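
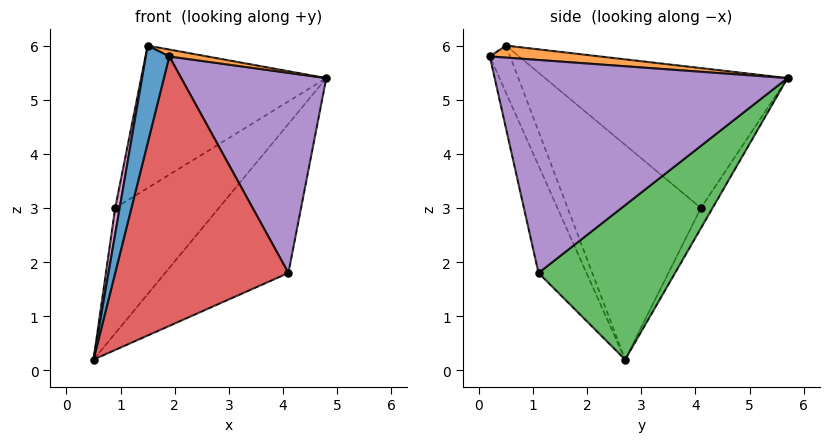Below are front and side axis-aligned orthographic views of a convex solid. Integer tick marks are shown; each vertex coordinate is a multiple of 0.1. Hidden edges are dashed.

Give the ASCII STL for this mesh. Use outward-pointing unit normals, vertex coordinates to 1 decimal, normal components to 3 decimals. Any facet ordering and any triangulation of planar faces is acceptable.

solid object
 facet normal -0.645 -0.745 -0.171
  outer loop
   vertex 1.5 0.5 6.0
   vertex 0.5 2.7 0.2
   vertex 1.9 0.2 5.8
  endloop
 endfacet
 facet normal 0.366 -0.126 0.922
  outer loop
   vertex 1.5 0.5 6.0
   vertex 1.9 0.2 5.8
   vertex 4.8 5.7 5.4
  endloop
 endfacet
 facet normal 0.525 0.474 -0.707
  outer loop
   vertex 4.1 1.1 1.8
   vertex 0.5 2.7 0.2
   vertex 4.8 5.7 5.4
  endloop
 endfacet
 facet normal -0.251 -0.906 -0.342
  outer loop
   vertex 4.1 1.1 1.8
   vertex 1.9 0.2 5.8
   vertex 0.5 2.7 0.2
  endloop
 endfacet
 facet normal 0.834 -0.413 0.366
  outer loop
   vertex 4.1 1.1 1.8
   vertex 4.8 5.7 5.4
   vertex 1.9 0.2 5.8
  endloop
 endfacet
 facet normal -0.101 0.896 -0.433
  outer loop
   vertex 0.9 4.1 3.0
   vertex 4.8 5.7 5.4
   vertex 0.5 2.7 0.2
  endloop
 endfacet
 facet normal -0.987 -0.033 0.158
  outer loop
   vertex 0.9 4.1 3.0
   vertex 0.5 2.7 0.2
   vertex 1.5 0.5 6.0
  endloop
 endfacet
 facet normal -0.595 0.454 0.664
  outer loop
   vertex 0.9 4.1 3.0
   vertex 1.5 0.5 6.0
   vertex 4.8 5.7 5.4
  endloop
 endfacet
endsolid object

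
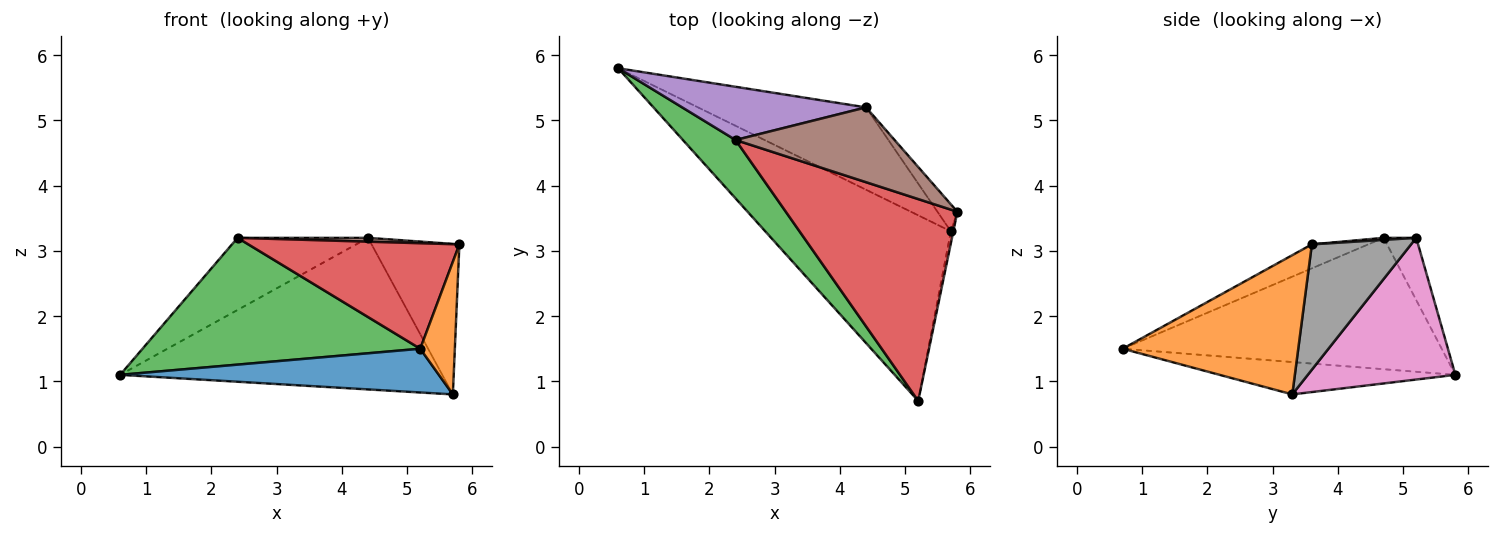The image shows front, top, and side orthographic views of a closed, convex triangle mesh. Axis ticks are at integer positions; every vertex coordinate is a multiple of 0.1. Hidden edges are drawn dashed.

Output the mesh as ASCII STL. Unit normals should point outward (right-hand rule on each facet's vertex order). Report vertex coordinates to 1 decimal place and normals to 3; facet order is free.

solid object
 facet normal -0.167 -0.226 -0.960
  outer loop
   vertex 5.7 3.3 0.8
   vertex 5.2 0.7 1.5
   vertex 0.6 5.8 1.1
  endloop
 endfacet
 facet normal 0.981 -0.193 -0.017
  outer loop
   vertex 5.7 3.3 0.8
   vertex 5.8 3.6 3.1
   vertex 5.2 0.7 1.5
  endloop
 endfacet
 facet normal -0.722 -0.628 0.290
  outer loop
   vertex 2.4 4.7 3.2
   vertex 0.6 5.8 1.1
   vertex 5.2 0.7 1.5
  endloop
 endfacet
 facet normal -0.123 -0.460 0.879
  outer loop
   vertex 2.4 4.7 3.2
   vertex 5.2 0.7 1.5
   vertex 5.8 3.6 3.1
  endloop
 endfacet
 facet normal -0.197 0.789 0.582
  outer loop
   vertex 4.4 5.2 3.2
   vertex 0.6 5.8 1.1
   vertex 2.4 4.7 3.2
  endloop
 endfacet
 facet normal 0.013 -0.051 0.999
  outer loop
   vertex 4.4 5.2 3.2
   vertex 2.4 4.7 3.2
   vertex 5.8 3.6 3.1
  endloop
 endfacet
 facet normal 0.373 0.815 -0.443
  outer loop
   vertex 4.4 5.2 3.2
   vertex 5.7 3.3 0.8
   vertex 0.6 5.8 1.1
  endloop
 endfacet
 facet normal 0.744 0.658 -0.118
  outer loop
   vertex 4.4 5.2 3.2
   vertex 5.8 3.6 3.1
   vertex 5.7 3.3 0.8
  endloop
 endfacet
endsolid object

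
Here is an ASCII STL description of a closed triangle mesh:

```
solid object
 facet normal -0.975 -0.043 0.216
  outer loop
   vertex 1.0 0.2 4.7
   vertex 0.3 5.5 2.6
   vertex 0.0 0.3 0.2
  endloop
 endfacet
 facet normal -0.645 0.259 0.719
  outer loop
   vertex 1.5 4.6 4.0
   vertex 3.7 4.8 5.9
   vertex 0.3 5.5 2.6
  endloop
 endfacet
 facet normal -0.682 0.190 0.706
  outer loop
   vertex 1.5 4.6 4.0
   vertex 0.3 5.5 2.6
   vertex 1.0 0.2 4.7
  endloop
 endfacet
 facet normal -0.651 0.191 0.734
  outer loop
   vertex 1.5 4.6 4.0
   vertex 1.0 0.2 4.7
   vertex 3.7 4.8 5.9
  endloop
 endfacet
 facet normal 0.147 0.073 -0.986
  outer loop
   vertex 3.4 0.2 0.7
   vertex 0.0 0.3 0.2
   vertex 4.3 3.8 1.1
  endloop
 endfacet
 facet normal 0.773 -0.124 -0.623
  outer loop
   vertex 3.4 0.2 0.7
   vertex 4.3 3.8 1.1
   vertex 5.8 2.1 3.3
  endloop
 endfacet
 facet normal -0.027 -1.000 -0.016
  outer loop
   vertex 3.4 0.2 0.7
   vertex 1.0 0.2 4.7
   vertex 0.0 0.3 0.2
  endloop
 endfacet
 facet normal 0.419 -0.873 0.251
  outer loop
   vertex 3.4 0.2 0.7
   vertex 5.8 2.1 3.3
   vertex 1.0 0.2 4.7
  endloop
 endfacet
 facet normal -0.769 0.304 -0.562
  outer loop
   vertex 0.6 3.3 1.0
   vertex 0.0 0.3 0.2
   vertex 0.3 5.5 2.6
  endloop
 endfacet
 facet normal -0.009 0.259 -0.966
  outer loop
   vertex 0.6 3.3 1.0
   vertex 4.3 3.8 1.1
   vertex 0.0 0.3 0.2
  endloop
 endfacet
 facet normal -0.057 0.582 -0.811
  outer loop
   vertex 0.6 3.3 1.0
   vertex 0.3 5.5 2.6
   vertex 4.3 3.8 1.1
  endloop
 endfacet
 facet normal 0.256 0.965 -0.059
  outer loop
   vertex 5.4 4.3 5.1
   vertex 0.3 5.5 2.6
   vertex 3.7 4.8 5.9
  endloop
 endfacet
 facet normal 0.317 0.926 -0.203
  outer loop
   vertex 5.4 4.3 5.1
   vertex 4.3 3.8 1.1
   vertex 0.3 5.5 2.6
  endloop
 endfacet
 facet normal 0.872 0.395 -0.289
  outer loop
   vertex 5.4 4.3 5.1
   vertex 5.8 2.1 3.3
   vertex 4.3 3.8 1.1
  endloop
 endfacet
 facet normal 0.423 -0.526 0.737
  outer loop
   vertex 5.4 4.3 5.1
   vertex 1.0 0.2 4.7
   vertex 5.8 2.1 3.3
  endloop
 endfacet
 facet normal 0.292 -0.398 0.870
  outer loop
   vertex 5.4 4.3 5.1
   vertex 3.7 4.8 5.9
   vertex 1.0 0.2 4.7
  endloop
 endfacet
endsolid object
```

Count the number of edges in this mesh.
24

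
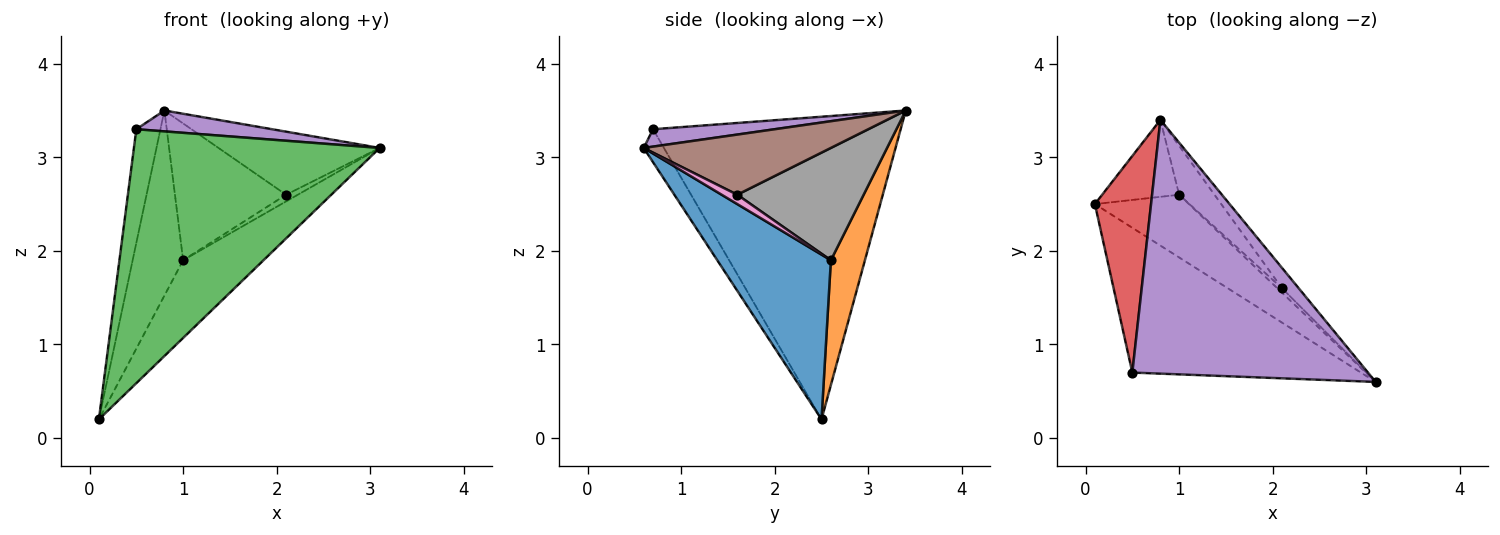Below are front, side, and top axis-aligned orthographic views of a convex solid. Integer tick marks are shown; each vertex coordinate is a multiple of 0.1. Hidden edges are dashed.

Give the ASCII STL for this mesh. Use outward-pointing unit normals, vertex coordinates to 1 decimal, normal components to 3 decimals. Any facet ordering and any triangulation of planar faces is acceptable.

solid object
 facet normal 0.740 0.523 -0.423
  outer loop
   vertex 1.0 2.6 1.9
   vertex 3.1 0.6 3.1
   vertex 0.1 2.5 0.2
  endloop
 endfacet
 facet normal 0.528 0.784 -0.326
  outer loop
   vertex 1.0 2.6 1.9
   vertex 0.1 2.5 0.2
   vertex 0.8 3.4 3.5
  endloop
 endfacet
 facet normal -0.071 -0.867 -0.494
  outer loop
   vertex 0.5 0.7 3.3
   vertex 0.1 2.5 0.2
   vertex 3.1 0.6 3.1
  endloop
 endfacet
 facet normal -0.979 0.095 0.182
  outer loop
   vertex 0.5 0.7 3.3
   vertex 0.8 3.4 3.5
   vertex 0.1 2.5 0.2
  endloop
 endfacet
 facet normal 0.073 -0.082 0.994
  outer loop
   vertex 0.5 0.7 3.3
   vertex 3.1 0.6 3.1
   vertex 0.8 3.4 3.5
  endloop
 endfacet
 facet normal 0.742 0.639 -0.206
  outer loop
   vertex 2.1 1.6 2.6
   vertex 0.8 3.4 3.5
   vertex 3.1 0.6 3.1
  endloop
 endfacet
 facet normal 0.743 0.557 -0.371
  outer loop
   vertex 2.1 1.6 2.6
   vertex 3.1 0.6 3.1
   vertex 1.0 2.6 1.9
  endloop
 endfacet
 facet normal 0.731 0.643 -0.230
  outer loop
   vertex 2.1 1.6 2.6
   vertex 1.0 2.6 1.9
   vertex 0.8 3.4 3.5
  endloop
 endfacet
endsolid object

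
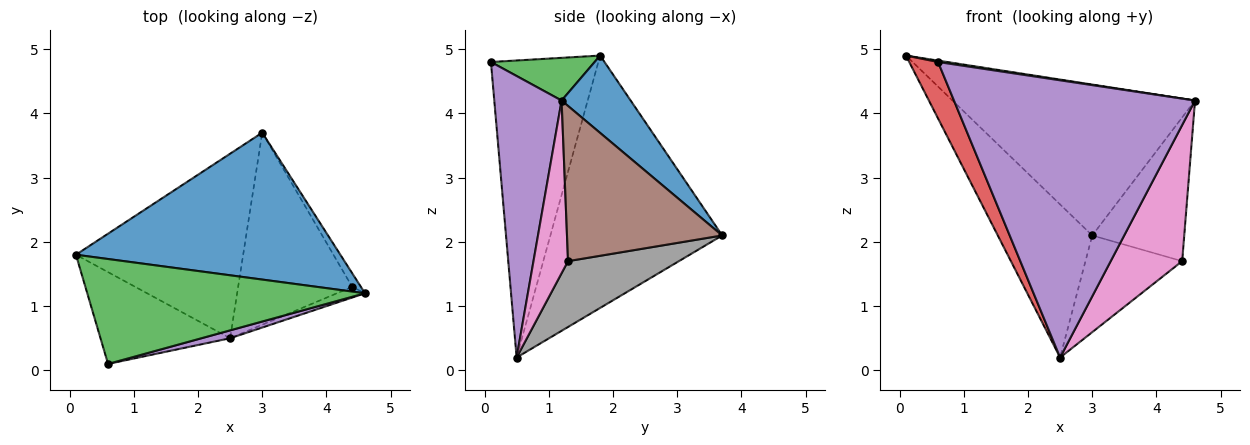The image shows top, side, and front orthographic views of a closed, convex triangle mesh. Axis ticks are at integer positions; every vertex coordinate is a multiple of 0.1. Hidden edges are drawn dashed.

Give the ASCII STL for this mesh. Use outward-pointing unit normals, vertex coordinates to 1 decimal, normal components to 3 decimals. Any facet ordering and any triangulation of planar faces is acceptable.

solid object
 facet normal 0.200 0.702 0.683
  outer loop
   vertex 3.0 3.7 2.1
   vertex 0.1 1.8 4.9
   vertex 4.6 1.2 4.2
  endloop
 endfacet
 facet normal -0.758 0.417 -0.502
  outer loop
   vertex 2.5 0.5 0.2
   vertex 0.1 1.8 4.9
   vertex 3.0 3.7 2.1
  endloop
 endfacet
 facet normal 0.152 -0.013 0.988
  outer loop
   vertex 0.6 0.1 4.8
   vertex 4.6 1.2 4.2
   vertex 0.1 1.8 4.9
  endloop
 endfacet
 facet normal -0.890 -0.239 -0.388
  outer loop
   vertex 0.6 0.1 4.8
   vertex 0.1 1.8 4.9
   vertex 2.5 0.5 0.2
  endloop
 endfacet
 facet normal 0.269 -0.963 0.027
  outer loop
   vertex 0.6 0.1 4.8
   vertex 2.5 0.5 0.2
   vertex 4.6 1.2 4.2
  endloop
 endfacet
 facet normal 0.859 0.509 -0.048
  outer loop
   vertex 4.4 1.3 1.7
   vertex 3.0 3.7 2.1
   vertex 4.6 1.2 4.2
  endloop
 endfacet
 facet normal 0.434 -0.898 -0.071
  outer loop
   vertex 4.4 1.3 1.7
   vertex 4.6 1.2 4.2
   vertex 2.5 0.5 0.2
  endloop
 endfacet
 facet normal 0.458 0.400 -0.794
  outer loop
   vertex 4.4 1.3 1.7
   vertex 2.5 0.5 0.2
   vertex 3.0 3.7 2.1
  endloop
 endfacet
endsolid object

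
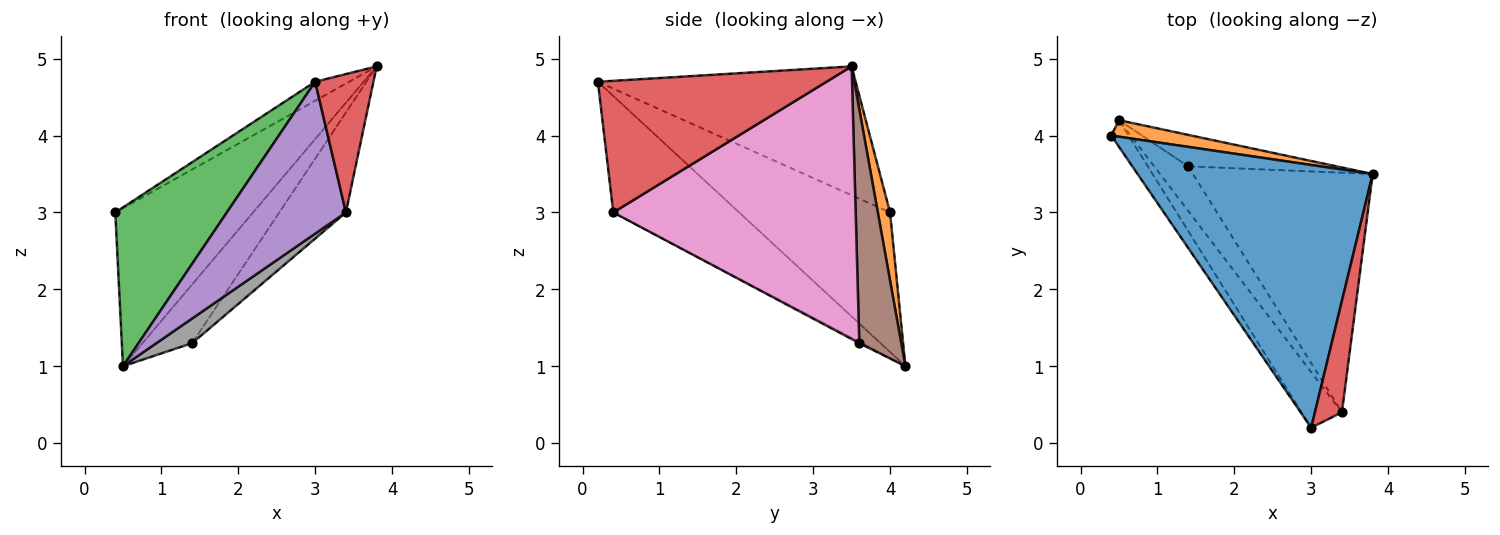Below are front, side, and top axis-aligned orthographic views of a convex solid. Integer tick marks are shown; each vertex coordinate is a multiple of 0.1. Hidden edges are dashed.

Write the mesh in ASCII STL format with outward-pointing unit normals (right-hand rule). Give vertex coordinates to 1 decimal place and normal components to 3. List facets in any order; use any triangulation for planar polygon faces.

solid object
 facet normal -0.480 0.063 0.875
  outer loop
   vertex 3.0 0.2 4.7
   vertex 3.8 3.5 4.9
   vertex 0.4 4.0 3.0
  endloop
 endfacet
 facet normal 0.088 0.991 0.103
  outer loop
   vertex 0.5 4.2 1.0
   vertex 0.4 4.0 3.0
   vertex 3.8 3.5 4.9
  endloop
 endfacet
 facet normal -0.800 -0.592 -0.099
  outer loop
   vertex 0.5 4.2 1.0
   vertex 3.0 0.2 4.7
   vertex 0.4 4.0 3.0
  endloop
 endfacet
 facet normal 0.950 -0.242 0.195
  outer loop
   vertex 3.4 0.4 3.0
   vertex 3.8 3.5 4.9
   vertex 3.0 0.2 4.7
  endloop
 endfacet
 facet normal -0.705 -0.666 -0.244
  outer loop
   vertex 3.4 0.4 3.0
   vertex 3.0 0.2 4.7
   vertex 0.5 4.2 1.0
  endloop
 endfacet
 facet normal 0.597 0.707 -0.379
  outer loop
   vertex 1.4 3.6 1.3
   vertex 0.5 4.2 1.0
   vertex 3.8 3.5 4.9
  endloop
 endfacet
 facet normal 0.814 0.224 -0.536
  outer loop
   vertex 1.4 3.6 1.3
   vertex 3.8 3.5 4.9
   vertex 3.4 0.4 3.0
  endloop
 endfacet
 facet normal -0.031 -0.484 -0.874
  outer loop
   vertex 1.4 3.6 1.3
   vertex 3.4 0.4 3.0
   vertex 0.5 4.2 1.0
  endloop
 endfacet
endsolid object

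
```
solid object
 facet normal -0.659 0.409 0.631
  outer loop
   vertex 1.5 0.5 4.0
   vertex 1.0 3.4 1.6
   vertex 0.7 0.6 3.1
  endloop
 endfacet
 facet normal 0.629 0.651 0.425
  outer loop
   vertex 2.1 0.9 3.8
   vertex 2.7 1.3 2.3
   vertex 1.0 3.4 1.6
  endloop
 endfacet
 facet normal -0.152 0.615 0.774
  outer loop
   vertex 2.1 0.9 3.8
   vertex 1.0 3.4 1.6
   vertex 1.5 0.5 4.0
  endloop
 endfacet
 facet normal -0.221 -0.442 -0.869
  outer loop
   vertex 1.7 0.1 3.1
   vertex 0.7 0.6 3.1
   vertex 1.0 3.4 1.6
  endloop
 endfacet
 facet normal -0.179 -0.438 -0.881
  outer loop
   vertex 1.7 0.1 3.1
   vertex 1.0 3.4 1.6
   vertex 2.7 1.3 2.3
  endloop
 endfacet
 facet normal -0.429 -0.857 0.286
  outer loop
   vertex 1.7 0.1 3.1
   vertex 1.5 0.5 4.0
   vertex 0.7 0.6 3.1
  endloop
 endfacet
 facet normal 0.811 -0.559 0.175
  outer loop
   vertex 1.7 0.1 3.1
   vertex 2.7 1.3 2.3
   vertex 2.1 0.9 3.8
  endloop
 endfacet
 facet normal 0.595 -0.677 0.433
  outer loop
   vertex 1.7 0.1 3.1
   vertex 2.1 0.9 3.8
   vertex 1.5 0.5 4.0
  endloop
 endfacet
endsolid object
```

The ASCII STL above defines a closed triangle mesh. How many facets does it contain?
8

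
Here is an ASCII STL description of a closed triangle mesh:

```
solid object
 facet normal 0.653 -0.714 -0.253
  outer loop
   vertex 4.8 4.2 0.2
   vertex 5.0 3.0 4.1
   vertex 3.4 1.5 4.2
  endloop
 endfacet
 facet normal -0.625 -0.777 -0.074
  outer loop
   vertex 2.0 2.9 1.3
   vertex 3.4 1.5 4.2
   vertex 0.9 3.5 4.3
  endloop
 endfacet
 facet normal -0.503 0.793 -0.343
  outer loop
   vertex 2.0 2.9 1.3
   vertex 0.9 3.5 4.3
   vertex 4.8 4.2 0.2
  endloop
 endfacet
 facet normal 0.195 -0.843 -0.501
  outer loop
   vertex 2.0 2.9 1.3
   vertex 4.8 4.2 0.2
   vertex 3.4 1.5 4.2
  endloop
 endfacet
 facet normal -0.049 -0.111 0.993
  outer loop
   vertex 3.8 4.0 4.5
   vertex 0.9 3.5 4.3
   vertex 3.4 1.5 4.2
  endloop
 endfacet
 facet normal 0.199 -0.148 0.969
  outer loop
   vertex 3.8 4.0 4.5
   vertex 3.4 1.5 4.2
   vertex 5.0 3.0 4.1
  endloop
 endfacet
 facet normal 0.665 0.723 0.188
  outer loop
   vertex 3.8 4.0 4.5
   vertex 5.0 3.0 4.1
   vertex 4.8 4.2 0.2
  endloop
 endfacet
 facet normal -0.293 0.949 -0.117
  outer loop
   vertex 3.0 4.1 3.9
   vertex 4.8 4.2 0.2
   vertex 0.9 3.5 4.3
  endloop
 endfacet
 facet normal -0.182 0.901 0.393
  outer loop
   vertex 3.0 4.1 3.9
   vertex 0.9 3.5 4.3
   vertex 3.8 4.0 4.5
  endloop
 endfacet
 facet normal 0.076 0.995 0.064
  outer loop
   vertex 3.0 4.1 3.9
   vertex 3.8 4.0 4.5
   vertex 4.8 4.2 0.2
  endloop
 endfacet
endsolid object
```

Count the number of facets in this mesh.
10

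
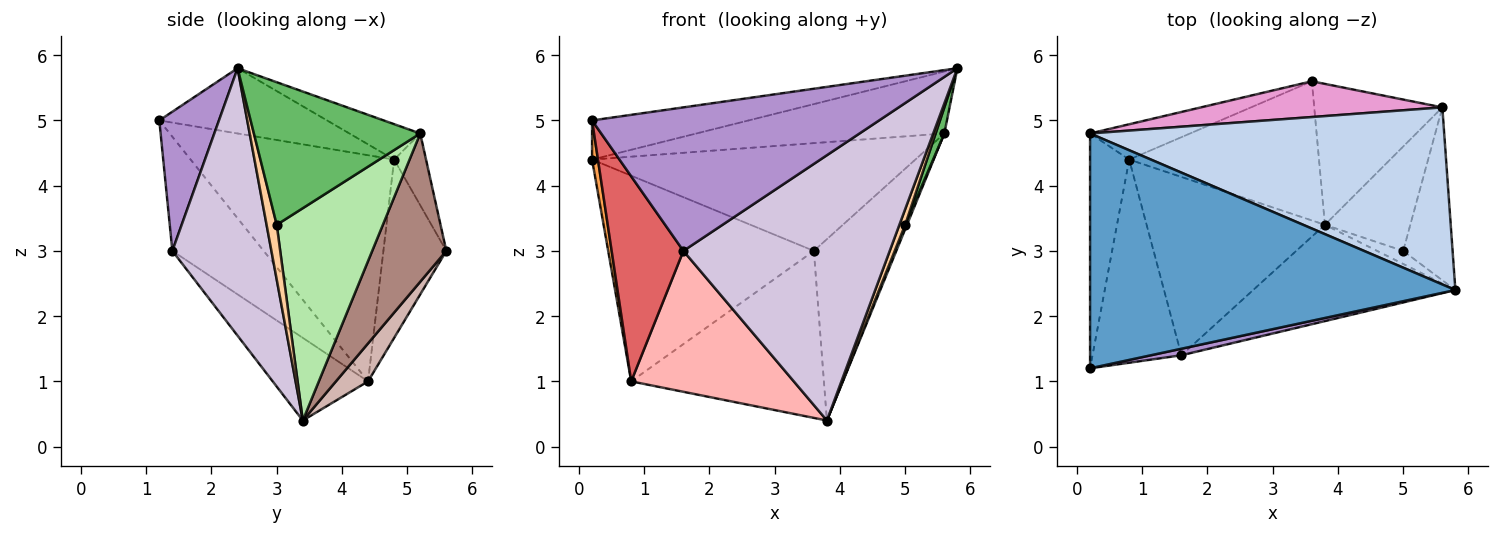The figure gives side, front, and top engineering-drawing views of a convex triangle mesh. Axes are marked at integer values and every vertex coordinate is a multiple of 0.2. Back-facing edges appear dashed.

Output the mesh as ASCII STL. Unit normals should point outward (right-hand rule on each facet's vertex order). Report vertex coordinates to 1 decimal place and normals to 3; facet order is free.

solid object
 facet normal -0.173 0.162 0.971
  outer loop
   vertex 0.2 1.2 5.0
   vertex 5.8 2.4 5.8
   vertex 0.2 4.8 4.4
  endloop
 endfacet
 facet normal -0.094 0.329 0.940
  outer loop
   vertex 5.6 5.2 4.8
   vertex 0.2 4.8 4.4
   vertex 5.8 2.4 5.8
  endloop
 endfacet
 facet normal -0.985 -0.028 -0.170
  outer loop
   vertex 0.8 4.4 1.0
   vertex 0.2 1.2 5.0
   vertex 0.2 4.8 4.4
  endloop
 endfacet
 facet normal 0.802 -0.458 -0.382
  outer loop
   vertex 5.0 3.0 3.4
   vertex 5.8 2.4 5.8
   vertex 3.8 3.4 0.4
  endloop
 endfacet
 facet normal 0.944 -0.049 -0.327
  outer loop
   vertex 5.0 3.0 3.4
   vertex 5.6 5.2 4.8
   vertex 5.8 2.4 5.8
  endloop
 endfacet
 facet normal 0.928 -0.016 -0.373
  outer loop
   vertex 5.0 3.0 3.4
   vertex 3.8 3.4 0.4
   vertex 5.6 5.2 4.8
  endloop
 endfacet
 facet normal -0.671 -0.527 -0.522
  outer loop
   vertex 1.6 1.4 3.0
   vertex 0.2 1.2 5.0
   vertex 0.8 4.4 1.0
  endloop
 endfacet
 facet normal -0.342 -0.583 -0.737
  outer loop
   vertex 1.6 1.4 3.0
   vertex 0.8 4.4 1.0
   vertex 3.8 3.4 0.4
  endloop
 endfacet
 facet normal 0.203 -0.978 0.044
  outer loop
   vertex 1.6 1.4 3.0
   vertex 5.8 2.4 5.8
   vertex 0.2 1.2 5.0
  endloop
 endfacet
 facet normal 0.411 -0.857 -0.311
  outer loop
   vertex 1.6 1.4 3.0
   vertex 3.8 3.4 0.4
   vertex 5.8 2.4 5.8
  endloop
 endfacet
 facet normal 0.579 0.644 -0.500
  outer loop
   vertex 3.6 5.6 3.0
   vertex 5.6 5.2 4.8
   vertex 3.8 3.4 0.4
  endloop
 endfacet
 facet normal 0.127 0.762 -0.635
  outer loop
   vertex 3.6 5.6 3.0
   vertex 3.8 3.4 0.4
   vertex 0.8 4.4 1.0
  endloop
 endfacet
 facet normal -0.093 0.945 0.314
  outer loop
   vertex 3.6 5.6 3.0
   vertex 0.2 4.8 4.4
   vertex 5.6 5.2 4.8
  endloop
 endfacet
 facet normal -0.289 0.944 -0.162
  outer loop
   vertex 3.6 5.6 3.0
   vertex 0.8 4.4 1.0
   vertex 0.2 4.8 4.4
  endloop
 endfacet
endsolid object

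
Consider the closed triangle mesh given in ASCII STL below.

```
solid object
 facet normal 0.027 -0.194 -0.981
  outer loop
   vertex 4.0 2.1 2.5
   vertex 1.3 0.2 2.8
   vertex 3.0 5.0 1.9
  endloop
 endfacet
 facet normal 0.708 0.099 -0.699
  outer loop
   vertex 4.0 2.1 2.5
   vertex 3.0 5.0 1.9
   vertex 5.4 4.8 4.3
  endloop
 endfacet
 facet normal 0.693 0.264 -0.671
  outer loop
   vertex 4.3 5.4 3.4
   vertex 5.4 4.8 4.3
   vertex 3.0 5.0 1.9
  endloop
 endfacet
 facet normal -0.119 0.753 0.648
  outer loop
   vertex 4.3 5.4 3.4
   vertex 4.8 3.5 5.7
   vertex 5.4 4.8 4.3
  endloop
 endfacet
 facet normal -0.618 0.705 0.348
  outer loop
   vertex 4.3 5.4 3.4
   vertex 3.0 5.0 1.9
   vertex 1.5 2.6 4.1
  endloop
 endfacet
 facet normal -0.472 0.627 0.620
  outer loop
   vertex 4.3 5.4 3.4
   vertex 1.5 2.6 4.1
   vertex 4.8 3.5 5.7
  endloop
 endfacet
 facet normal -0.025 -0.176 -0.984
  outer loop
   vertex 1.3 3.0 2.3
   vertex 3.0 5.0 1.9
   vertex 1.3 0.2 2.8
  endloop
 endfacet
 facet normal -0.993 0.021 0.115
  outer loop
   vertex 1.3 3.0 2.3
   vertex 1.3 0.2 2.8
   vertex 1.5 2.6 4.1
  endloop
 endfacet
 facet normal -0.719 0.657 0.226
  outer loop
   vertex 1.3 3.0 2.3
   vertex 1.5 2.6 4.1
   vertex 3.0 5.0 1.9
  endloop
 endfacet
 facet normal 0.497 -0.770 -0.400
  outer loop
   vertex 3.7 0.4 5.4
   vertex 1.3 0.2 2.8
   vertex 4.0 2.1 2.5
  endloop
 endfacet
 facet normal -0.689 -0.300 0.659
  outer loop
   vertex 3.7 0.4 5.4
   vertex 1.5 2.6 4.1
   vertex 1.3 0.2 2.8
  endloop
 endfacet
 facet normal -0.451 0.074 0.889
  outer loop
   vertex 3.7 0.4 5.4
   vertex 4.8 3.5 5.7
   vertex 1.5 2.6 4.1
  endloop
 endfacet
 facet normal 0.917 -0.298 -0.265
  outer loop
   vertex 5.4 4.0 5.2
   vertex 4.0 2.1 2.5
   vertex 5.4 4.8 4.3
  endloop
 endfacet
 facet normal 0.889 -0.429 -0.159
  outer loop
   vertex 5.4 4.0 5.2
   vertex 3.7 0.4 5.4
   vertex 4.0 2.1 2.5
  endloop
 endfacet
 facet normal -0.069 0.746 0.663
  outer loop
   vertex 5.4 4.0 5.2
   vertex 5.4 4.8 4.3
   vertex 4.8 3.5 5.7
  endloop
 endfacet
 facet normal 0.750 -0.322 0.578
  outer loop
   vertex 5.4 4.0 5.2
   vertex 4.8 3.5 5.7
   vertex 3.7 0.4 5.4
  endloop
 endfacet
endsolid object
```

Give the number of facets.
16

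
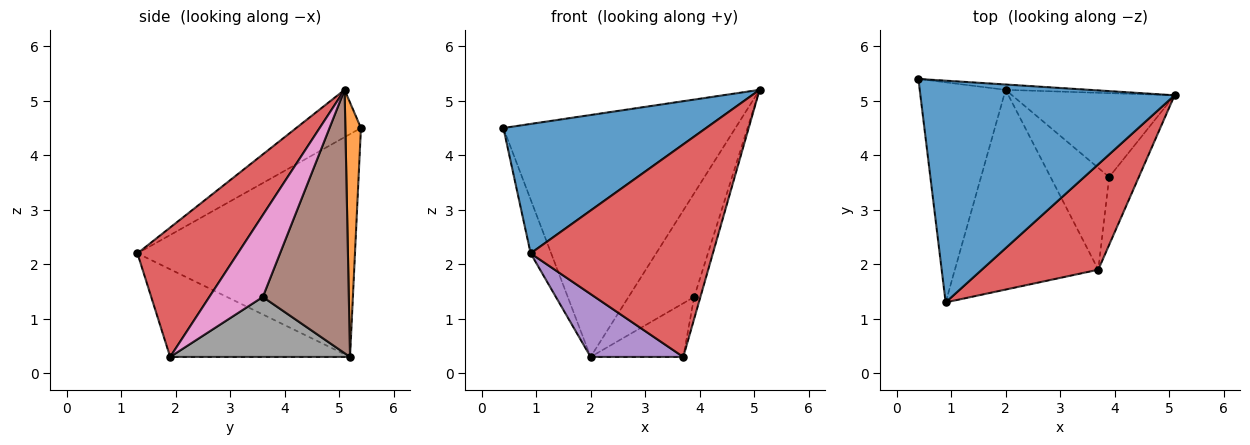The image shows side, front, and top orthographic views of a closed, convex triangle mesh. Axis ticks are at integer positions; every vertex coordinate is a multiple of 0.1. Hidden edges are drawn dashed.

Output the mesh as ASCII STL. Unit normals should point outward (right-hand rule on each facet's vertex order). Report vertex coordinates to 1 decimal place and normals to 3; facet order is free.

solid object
 facet normal -0.159 -0.498 0.853
  outer loop
   vertex 0.9 1.3 2.2
   vertex 5.1 5.1 5.2
   vertex 0.4 5.4 4.5
  endloop
 endfacet
 facet normal 0.067 0.998 -0.022
  outer loop
   vertex 2.0 5.2 0.3
   vertex 0.4 5.4 4.5
   vertex 5.1 5.1 5.2
  endloop
 endfacet
 facet normal -0.929 0.088 -0.358
  outer loop
   vertex 2.0 5.2 0.3
   vertex 0.9 1.3 2.2
   vertex 0.4 5.4 4.5
  endloop
 endfacet
 facet normal 0.442 -0.803 0.398
  outer loop
   vertex 3.7 1.9 0.3
   vertex 5.1 5.1 5.2
   vertex 0.9 1.3 2.2
  endloop
 endfacet
 facet normal -0.504 -0.259 -0.824
  outer loop
   vertex 3.7 1.9 0.3
   vertex 0.9 1.3 2.2
   vertex 2.0 5.2 0.3
  endloop
 endfacet
 facet normal 0.714 0.545 -0.440
  outer loop
   vertex 3.9 3.6 1.4
   vertex 2.0 5.2 0.3
   vertex 5.1 5.1 5.2
  endloop
 endfacet
 facet normal 0.935 0.109 -0.338
  outer loop
   vertex 3.9 3.6 1.4
   vertex 5.1 5.1 5.2
   vertex 3.7 1.9 0.3
  endloop
 endfacet
 facet normal 0.671 0.346 -0.656
  outer loop
   vertex 3.9 3.6 1.4
   vertex 3.7 1.9 0.3
   vertex 2.0 5.2 0.3
  endloop
 endfacet
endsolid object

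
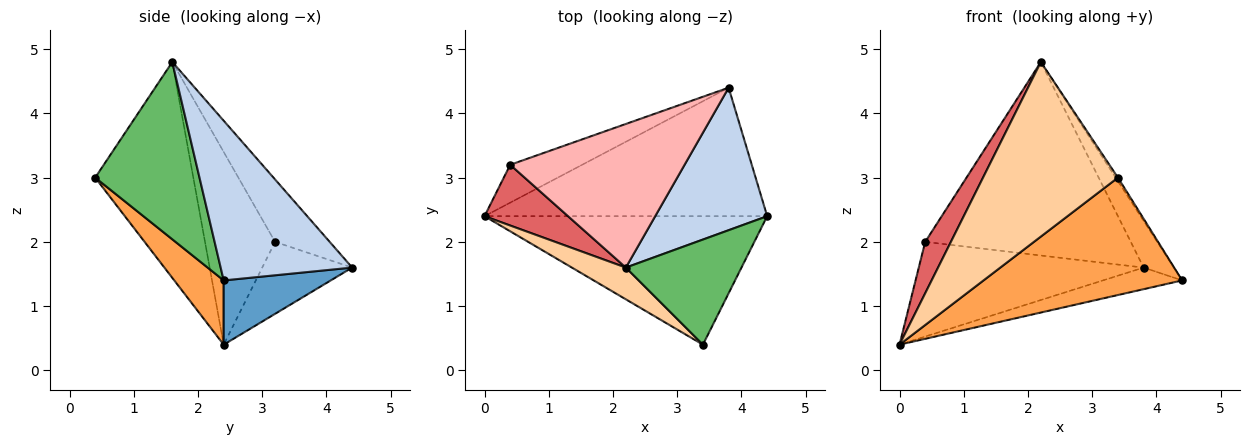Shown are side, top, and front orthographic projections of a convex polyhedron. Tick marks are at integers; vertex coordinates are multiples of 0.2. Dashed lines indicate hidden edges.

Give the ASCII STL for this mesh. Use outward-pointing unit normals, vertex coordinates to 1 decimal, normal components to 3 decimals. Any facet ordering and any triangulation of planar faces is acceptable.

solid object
 facet normal 0.219 0.162 -0.962
  outer loop
   vertex 3.8 4.4 1.6
   vertex 4.4 2.4 1.4
   vertex 0.0 2.4 0.4
  endloop
 endfacet
 facet normal 0.805 0.185 0.564
  outer loop
   vertex 2.2 1.6 4.8
   vertex 4.4 2.4 1.4
   vertex 3.8 4.4 1.6
  endloop
 endfacet
 facet normal 0.165 -0.665 -0.728
  outer loop
   vertex 3.4 0.4 3.0
   vertex 0.0 2.4 0.4
   vertex 4.4 2.4 1.4
  endloop
 endfacet
 facet normal -0.582 -0.800 0.145
  outer loop
   vertex 3.4 0.4 3.0
   vertex 2.2 1.6 4.8
   vertex 0.0 2.4 0.4
  endloop
 endfacet
 facet normal 0.837 0.018 0.546
  outer loop
   vertex 3.4 0.4 3.0
   vertex 4.4 2.4 1.4
   vertex 2.2 1.6 4.8
  endloop
 endfacet
 facet normal -0.348 0.870 -0.348
  outer loop
   vertex 0.4 3.2 2.0
   vertex 3.8 4.4 1.6
   vertex 0.0 2.4 0.4
  endloop
 endfacet
 facet normal -0.870 -0.319 0.377
  outer loop
   vertex 0.4 3.2 2.0
   vertex 0.0 2.4 0.4
   vertex 2.2 1.6 4.8
  endloop
 endfacet
 facet normal -0.209 0.785 0.583
  outer loop
   vertex 0.4 3.2 2.0
   vertex 2.2 1.6 4.8
   vertex 3.8 4.4 1.6
  endloop
 endfacet
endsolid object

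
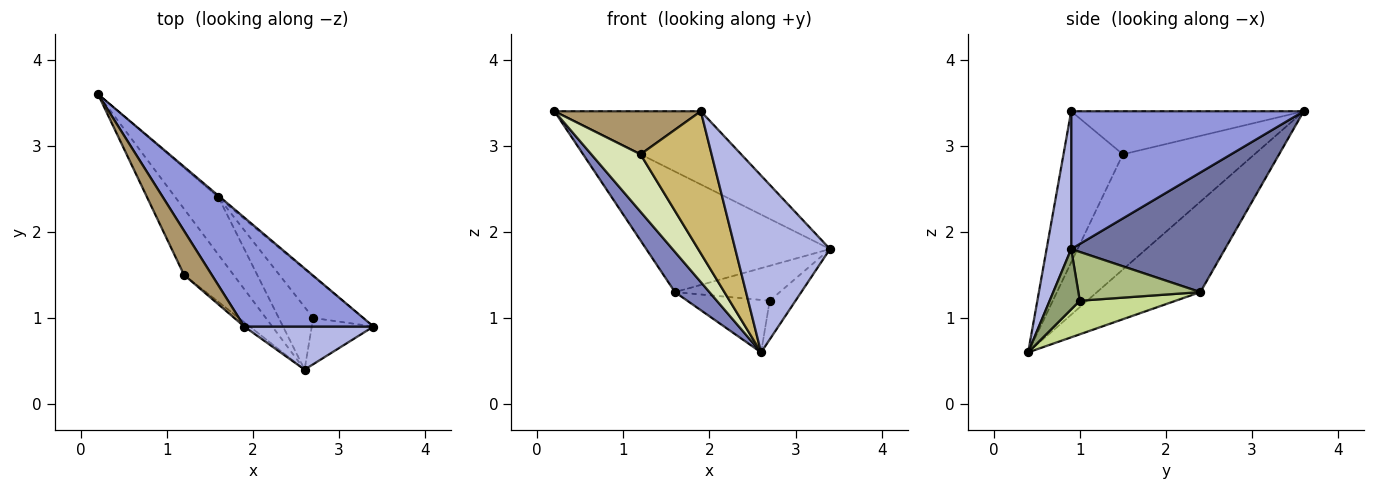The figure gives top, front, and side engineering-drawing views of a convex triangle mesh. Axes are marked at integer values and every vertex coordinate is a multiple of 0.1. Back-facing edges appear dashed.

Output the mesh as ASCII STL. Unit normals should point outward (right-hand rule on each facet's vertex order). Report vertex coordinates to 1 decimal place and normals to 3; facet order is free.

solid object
 facet normal 0.642 0.767 -0.010
  outer loop
   vertex 1.6 2.4 1.3
   vertex 0.2 3.6 3.4
   vertex 3.4 0.9 1.8
  endloop
 endfacet
 facet normal -0.865 -0.288 -0.412
  outer loop
   vertex 1.6 2.4 1.3
   vertex 2.6 0.4 0.6
   vertex 0.2 3.6 3.4
  endloop
 endfacet
 facet normal 0.663 0.417 0.622
  outer loop
   vertex 1.9 0.9 3.4
   vertex 3.4 0.9 1.8
   vertex 0.2 3.6 3.4
  endloop
 endfacet
 facet normal 0.245 -0.942 0.229
  outer loop
   vertex 1.9 0.9 3.4
   vertex 2.6 0.4 0.6
   vertex 3.4 0.9 1.8
  endloop
 endfacet
 facet normal 0.599 0.514 -0.614
  outer loop
   vertex 2.7 1.0 1.2
   vertex 3.4 0.9 1.8
   vertex 2.6 0.4 0.6
  endloop
 endfacet
 facet normal 0.599 0.515 -0.613
  outer loop
   vertex 2.7 1.0 1.2
   vertex 1.6 2.4 1.3
   vertex 3.4 0.9 1.8
  endloop
 endfacet
 facet normal 0.599 0.514 -0.614
  outer loop
   vertex 2.7 1.0 1.2
   vertex 2.6 0.4 0.6
   vertex 1.6 2.4 1.3
  endloop
 endfacet
 facet normal -0.869 -0.325 -0.374
  outer loop
   vertex 1.2 1.5 2.9
   vertex 0.2 3.6 3.4
   vertex 2.6 0.4 0.6
  endloop
 endfacet
 facet normal -0.743 -0.468 0.479
  outer loop
   vertex 1.2 1.5 2.9
   vertex 1.9 0.9 3.4
   vertex 0.2 3.6 3.4
  endloop
 endfacet
 facet normal -0.641 -0.767 -0.023
  outer loop
   vertex 1.2 1.5 2.9
   vertex 2.6 0.4 0.6
   vertex 1.9 0.9 3.4
  endloop
 endfacet
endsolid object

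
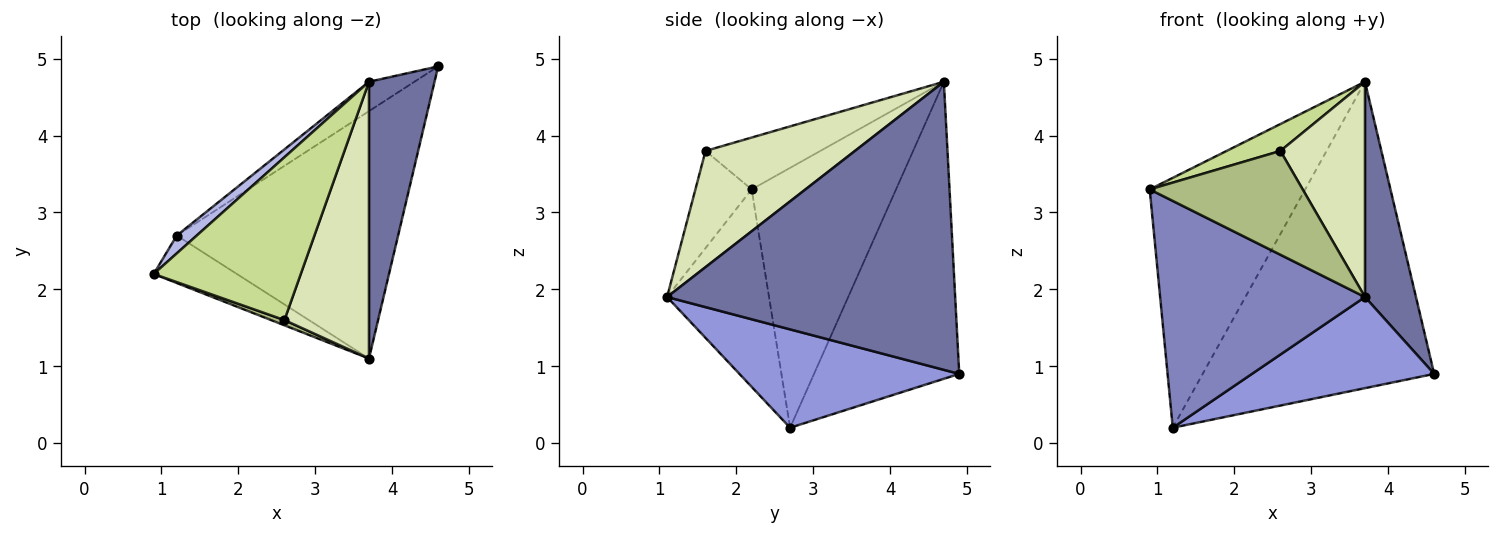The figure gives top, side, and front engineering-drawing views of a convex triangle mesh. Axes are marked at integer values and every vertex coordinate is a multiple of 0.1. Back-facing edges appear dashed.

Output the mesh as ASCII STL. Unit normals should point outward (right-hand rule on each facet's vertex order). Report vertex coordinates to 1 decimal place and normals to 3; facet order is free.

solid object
 facet normal 0.961 -0.170 0.219
  outer loop
   vertex 3.7 4.7 4.7
   vertex 3.7 1.1 1.9
   vertex 4.6 4.9 0.9
  endloop
 endfacet
 facet normal -0.438 -0.880 -0.184
  outer loop
   vertex 1.2 2.7 0.2
   vertex 3.7 1.1 1.9
   vertex 0.9 2.2 3.3
  endloop
 endfacet
 facet normal 0.385 -0.319 -0.866
  outer loop
   vertex 1.2 2.7 0.2
   vertex 4.6 4.9 0.9
   vertex 3.7 1.1 1.9
  endloop
 endfacet
 facet normal -0.680 0.732 0.052
  outer loop
   vertex 1.2 2.7 0.2
   vertex 0.9 2.2 3.3
   vertex 3.7 4.7 4.7
  endloop
 endfacet
 facet normal -0.530 0.844 -0.081
  outer loop
   vertex 1.2 2.7 0.2
   vertex 3.7 4.7 4.7
   vertex 4.6 4.9 0.9
  endloop
 endfacet
 facet normal -0.345 -0.938 0.047
  outer loop
   vertex 2.6 1.6 3.8
   vertex 0.9 2.2 3.3
   vertex 3.7 1.1 1.9
  endloop
 endfacet
 facet normal -0.328 -0.154 0.932
  outer loop
   vertex 2.6 1.6 3.8
   vertex 3.7 4.7 4.7
   vertex 0.9 2.2 3.3
  endloop
 endfacet
 facet normal 0.735 -0.416 0.535
  outer loop
   vertex 2.6 1.6 3.8
   vertex 3.7 1.1 1.9
   vertex 3.7 4.7 4.7
  endloop
 endfacet
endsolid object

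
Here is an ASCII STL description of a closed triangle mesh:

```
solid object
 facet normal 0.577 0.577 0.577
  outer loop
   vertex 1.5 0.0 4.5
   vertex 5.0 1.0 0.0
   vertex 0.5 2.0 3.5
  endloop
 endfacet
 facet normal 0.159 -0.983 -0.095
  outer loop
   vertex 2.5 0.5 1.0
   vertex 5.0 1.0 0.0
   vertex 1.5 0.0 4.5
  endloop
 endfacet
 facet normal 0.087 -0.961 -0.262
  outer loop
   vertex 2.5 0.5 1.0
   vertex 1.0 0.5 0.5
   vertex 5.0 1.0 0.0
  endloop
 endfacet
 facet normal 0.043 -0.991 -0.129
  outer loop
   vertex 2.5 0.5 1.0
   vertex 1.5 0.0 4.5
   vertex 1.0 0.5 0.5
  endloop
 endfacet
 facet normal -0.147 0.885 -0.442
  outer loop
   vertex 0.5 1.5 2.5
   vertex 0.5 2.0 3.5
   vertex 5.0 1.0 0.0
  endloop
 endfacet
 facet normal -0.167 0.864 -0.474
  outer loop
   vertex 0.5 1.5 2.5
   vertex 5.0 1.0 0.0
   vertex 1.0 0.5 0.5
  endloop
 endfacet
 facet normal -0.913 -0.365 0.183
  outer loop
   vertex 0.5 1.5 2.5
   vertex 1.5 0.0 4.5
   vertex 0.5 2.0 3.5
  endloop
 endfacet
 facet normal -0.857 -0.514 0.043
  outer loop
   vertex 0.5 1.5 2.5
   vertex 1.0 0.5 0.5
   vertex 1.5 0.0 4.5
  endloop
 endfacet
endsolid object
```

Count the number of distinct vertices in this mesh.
6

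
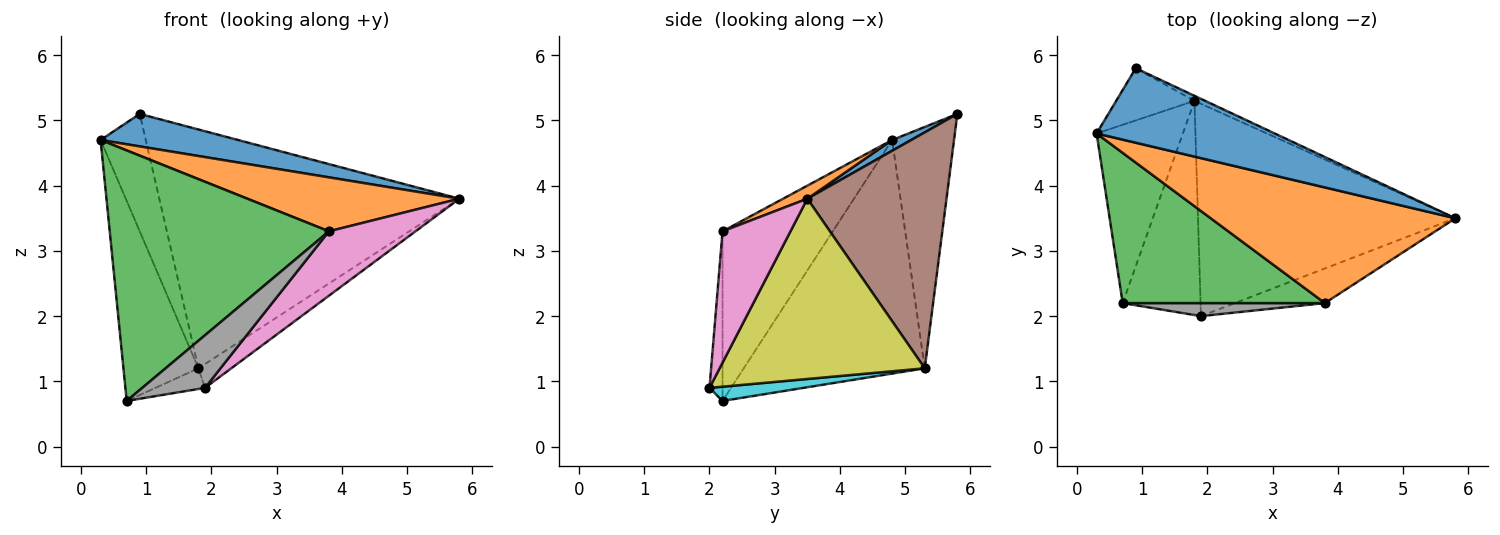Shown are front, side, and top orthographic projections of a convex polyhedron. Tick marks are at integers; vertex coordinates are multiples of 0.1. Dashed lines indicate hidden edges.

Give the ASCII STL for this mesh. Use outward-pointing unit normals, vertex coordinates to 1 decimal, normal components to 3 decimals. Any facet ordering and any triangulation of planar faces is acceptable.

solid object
 facet normal 0.055 -0.399 0.915
  outer loop
   vertex 0.9 5.8 5.1
   vertex 0.3 4.8 4.7
   vertex 5.8 3.5 3.8
  endloop
 endfacet
 facet normal 0.048 -0.422 0.905
  outer loop
   vertex 3.8 2.2 3.3
   vertex 5.8 3.5 3.8
   vertex 0.3 4.8 4.7
  endloop
 endfacet
 facet normal -0.396 -0.787 0.472
  outer loop
   vertex 3.8 2.2 3.3
   vertex 0.3 4.8 4.7
   vertex 0.7 2.2 0.7
  endloop
 endfacet
 facet normal -0.874 0.362 -0.323
  outer loop
   vertex 1.8 5.3 1.2
   vertex 0.7 2.2 0.7
   vertex 0.3 4.8 4.7
  endloop
 endfacet
 facet normal -0.781 0.570 -0.253
  outer loop
   vertex 1.8 5.3 1.2
   vertex 0.3 4.8 4.7
   vertex 0.9 5.8 5.1
  endloop
 endfacet
 facet normal 0.421 0.907 -0.019
  outer loop
   vertex 1.8 5.3 1.2
   vertex 0.9 5.8 5.1
   vertex 5.8 3.5 3.8
  endloop
 endfacet
 facet normal 0.568 -0.725 -0.390
  outer loop
   vertex 1.9 2.0 0.9
   vertex 5.8 3.5 3.8
   vertex 3.8 2.2 3.3
  endloop
 endfacet
 facet normal -0.198 -0.951 0.236
  outer loop
   vertex 1.9 2.0 0.9
   vertex 3.8 2.2 3.3
   vertex 0.7 2.2 0.7
  endloop
 endfacet
 facet normal 0.571 0.091 -0.816
  outer loop
   vertex 1.9 2.0 0.9
   vertex 1.8 5.3 1.2
   vertex 5.8 3.5 3.8
  endloop
 endfacet
 facet normal 0.179 0.094 -0.979
  outer loop
   vertex 1.9 2.0 0.9
   vertex 0.7 2.2 0.7
   vertex 1.8 5.3 1.2
  endloop
 endfacet
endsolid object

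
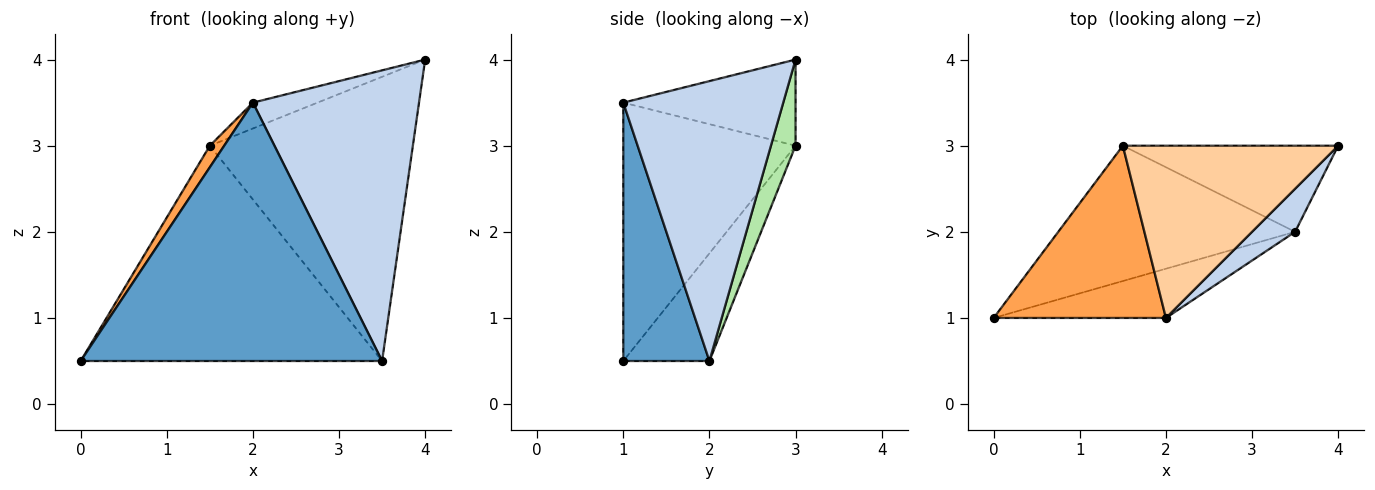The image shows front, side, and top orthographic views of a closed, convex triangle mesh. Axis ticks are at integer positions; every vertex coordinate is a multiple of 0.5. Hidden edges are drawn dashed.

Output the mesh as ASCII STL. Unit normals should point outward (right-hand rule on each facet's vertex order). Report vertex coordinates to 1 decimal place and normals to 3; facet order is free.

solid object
 facet normal 0.270 -0.946 -0.180
  outer loop
   vertex 3.5 2.0 0.5
   vertex 2.0 1.0 3.5
   vertex 0.0 1.0 0.5
  endloop
 endfacet
 facet normal 0.690 -0.716 0.106
  outer loop
   vertex 3.5 2.0 0.5
   vertex 4.0 3.0 4.0
   vertex 2.0 1.0 3.5
  endloop
 endfacet
 facet normal -0.830 -0.069 0.553
  outer loop
   vertex 1.5 3.0 3.0
   vertex 0.0 1.0 0.5
   vertex 2.0 1.0 3.5
  endloop
 endfacet
 facet normal -0.368 0.138 0.920
  outer loop
   vertex 1.5 3.0 3.0
   vertex 2.0 1.0 3.5
   vertex 4.0 3.0 4.0
  endloop
 endfacet
 facet normal -0.235 0.823 -0.517
  outer loop
   vertex 1.5 3.0 3.0
   vertex 3.5 2.0 0.5
   vertex 0.0 1.0 0.5
  endloop
 endfacet
 facet normal 0.115 0.951 -0.288
  outer loop
   vertex 1.5 3.0 3.0
   vertex 4.0 3.0 4.0
   vertex 3.5 2.0 0.5
  endloop
 endfacet
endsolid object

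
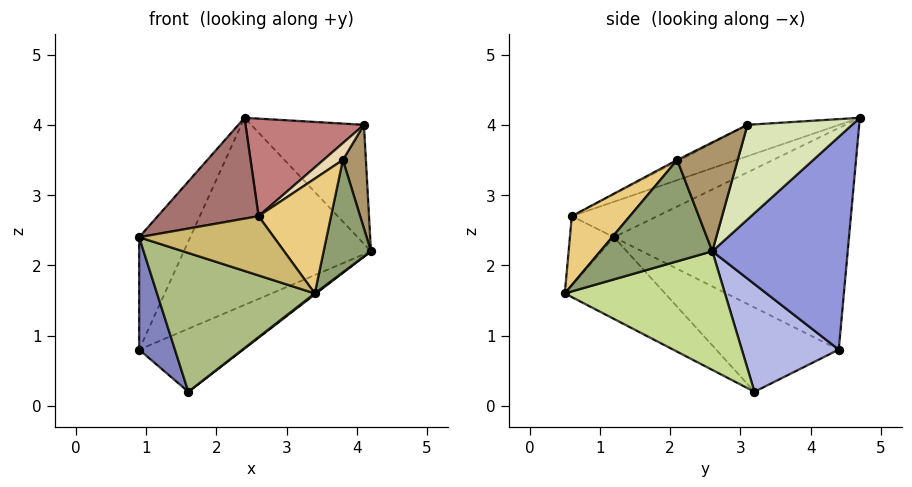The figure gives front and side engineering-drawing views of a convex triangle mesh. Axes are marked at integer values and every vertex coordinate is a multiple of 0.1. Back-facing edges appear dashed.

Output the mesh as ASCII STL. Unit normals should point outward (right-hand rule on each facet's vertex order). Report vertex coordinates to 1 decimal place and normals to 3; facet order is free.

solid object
 facet normal -0.899 0.196 0.391
  outer loop
   vertex 0.9 4.4 0.8
   vertex 0.9 1.2 2.4
   vertex 2.4 4.7 4.1
  endloop
 endfacet
 facet normal -0.838 -0.244 -0.489
  outer loop
   vertex 0.9 4.4 0.8
   vertex 1.6 3.2 0.2
   vertex 0.9 1.2 2.4
  endloop
 endfacet
 facet normal 0.555 0.767 -0.322
  outer loop
   vertex 0.9 4.4 0.8
   vertex 2.4 4.7 4.1
   vertex 4.2 2.6 2.2
  endloop
 endfacet
 facet normal 0.567 0.608 -0.555
  outer loop
   vertex 0.9 4.4 0.8
   vertex 4.2 2.6 2.2
   vertex 1.6 3.2 0.2
  endloop
 endfacet
 facet normal 0.913 -0.386 0.133
  outer loop
   vertex 3.4 0.5 1.6
   vertex 4.2 2.6 2.2
   vertex 3.8 2.1 3.5
  endloop
 endfacet
 facet normal -0.391 -0.616 -0.684
  outer loop
   vertex 3.4 0.5 1.6
   vertex 0.9 1.2 2.4
   vertex 1.6 3.2 0.2
  endloop
 endfacet
 facet normal 0.609 -0.005 -0.793
  outer loop
   vertex 3.4 0.5 1.6
   vertex 1.6 3.2 0.2
   vertex 4.2 2.6 2.2
  endloop
 endfacet
 facet normal 0.671 0.723 -0.164
  outer loop
   vertex 4.1 3.1 4.0
   vertex 4.2 2.6 2.2
   vertex 2.4 4.7 4.1
  endloop
 endfacet
 facet normal 0.924 -0.352 0.149
  outer loop
   vertex 4.1 3.1 4.0
   vertex 3.8 2.1 3.5
   vertex 4.2 2.6 2.2
  endloop
 endfacet
 facet normal -0.308 -0.941 -0.138
  outer loop
   vertex 2.6 0.6 2.7
   vertex 0.9 1.2 2.4
   vertex 3.4 0.5 1.6
  endloop
 endfacet
 facet normal 0.553 -0.691 0.465
  outer loop
   vertex 2.6 0.6 2.7
   vertex 3.4 0.5 1.6
   vertex 3.8 2.1 3.5
  endloop
 endfacet
 facet normal -0.060 -0.432 0.900
  outer loop
   vertex 2.6 0.6 2.7
   vertex 3.8 2.1 3.5
   vertex 4.1 3.1 4.0
  endloop
 endfacet
 facet normal -0.274 -0.323 0.906
  outer loop
   vertex 2.6 0.6 2.7
   vertex 2.4 4.7 4.1
   vertex 0.9 1.2 2.4
  endloop
 endfacet
 facet normal -0.251 -0.324 0.912
  outer loop
   vertex 2.6 0.6 2.7
   vertex 4.1 3.1 4.0
   vertex 2.4 4.7 4.1
  endloop
 endfacet
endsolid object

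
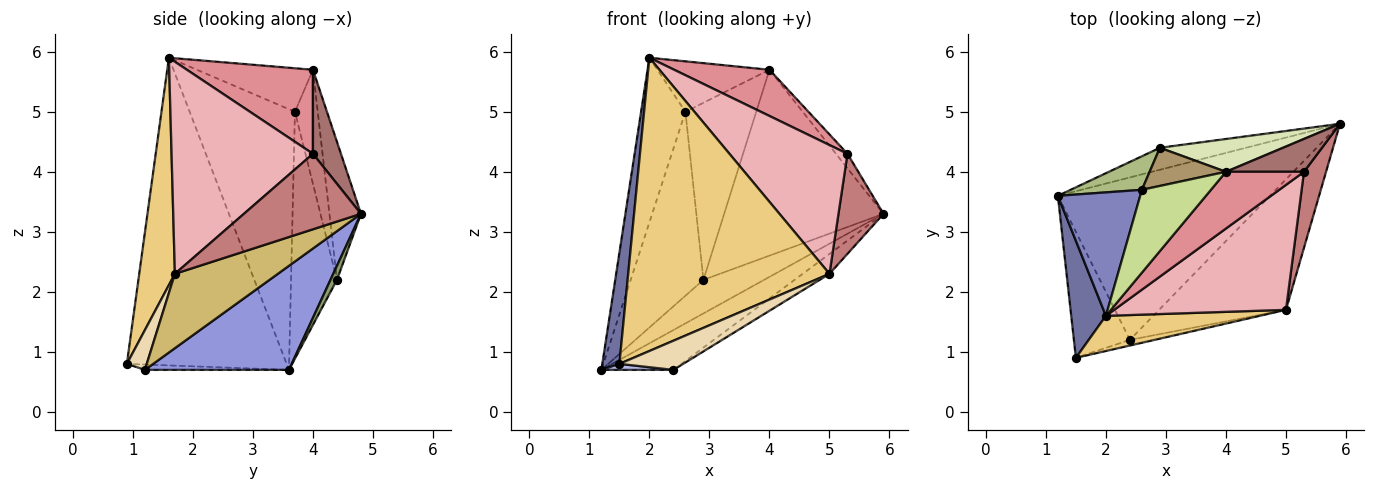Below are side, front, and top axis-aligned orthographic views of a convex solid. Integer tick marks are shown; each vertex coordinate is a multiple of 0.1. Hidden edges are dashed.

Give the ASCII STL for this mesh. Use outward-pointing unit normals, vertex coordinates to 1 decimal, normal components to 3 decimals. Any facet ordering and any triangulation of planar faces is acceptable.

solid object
 facet normal -0.988 -0.106 0.111
  outer loop
   vertex 2.0 1.6 5.9
   vertex 1.2 3.6 0.7
   vertex 1.5 0.9 0.8
  endloop
 endfacet
 facet normal -0.885 0.373 0.279
  outer loop
   vertex 2.6 3.7 5.0
   vertex 1.2 3.6 0.7
   vertex 2.0 1.6 5.9
  endloop
 endfacet
 facet normal 0.430 0.215 -0.877
  outer loop
   vertex 2.4 1.2 0.7
   vertex 1.2 3.6 0.7
   vertex 5.9 4.8 3.3
  endloop
 endfacet
 facet normal -0.095 -0.047 -0.994
  outer loop
   vertex 2.4 1.2 0.7
   vertex 1.5 0.9 0.8
   vertex 1.2 3.6 0.7
  endloop
 endfacet
 facet normal 0.089 0.834 -0.545
  outer loop
   vertex 2.9 4.4 2.2
   vertex 5.9 4.8 3.3
   vertex 1.2 3.6 0.7
  endloop
 endfacet
 facet normal -0.528 0.836 0.152
  outer loop
   vertex 2.9 4.4 2.2
   vertex 1.2 3.6 0.7
   vertex 2.6 3.7 5.0
  endloop
 endfacet
 facet normal -0.474 0.458 0.752
  outer loop
   vertex 4.0 4.0 5.7
   vertex 2.6 3.7 5.0
   vertex 2.0 1.6 5.9
  endloop
 endfacet
 facet normal -0.191 0.967 0.171
  outer loop
   vertex 4.0 4.0 5.7
   vertex 5.9 4.8 3.3
   vertex 2.9 4.4 2.2
  endloop
 endfacet
 facet normal -0.300 0.932 0.201
  outer loop
   vertex 4.0 4.0 5.7
   vertex 2.9 4.4 2.2
   vertex 2.6 3.7 5.0
  endloop
 endfacet
 facet normal 0.501 0.130 -0.855
  outer loop
   vertex 5.0 1.7 2.3
   vertex 2.4 1.2 0.7
   vertex 5.9 4.8 3.3
  endloop
 endfacet
 facet normal 0.173 -0.978 0.117
  outer loop
   vertex 5.0 1.7 2.3
   vertex 2.0 1.6 5.9
   vertex 1.5 0.9 0.8
  endloop
 endfacet
 facet normal 0.293 -0.939 -0.182
  outer loop
   vertex 5.0 1.7 2.3
   vertex 1.5 0.9 0.8
   vertex 2.4 1.2 0.7
  endloop
 endfacet
 facet normal 0.702 0.288 0.652
  outer loop
   vertex 5.3 4.0 4.3
   vertex 5.9 4.8 3.3
   vertex 4.0 4.0 5.7
  endloop
 endfacet
 facet normal 0.900 -0.346 0.263
  outer loop
   vertex 5.3 4.0 4.3
   vertex 5.0 1.7 2.3
   vertex 5.9 4.8 3.3
  endloop
 endfacet
 facet normal 0.641 -0.485 0.595
  outer loop
   vertex 5.3 4.0 4.3
   vertex 4.0 4.0 5.7
   vertex 2.0 1.6 5.9
  endloop
 endfacet
 facet normal 0.652 -0.544 0.528
  outer loop
   vertex 5.3 4.0 4.3
   vertex 2.0 1.6 5.9
   vertex 5.0 1.7 2.3
  endloop
 endfacet
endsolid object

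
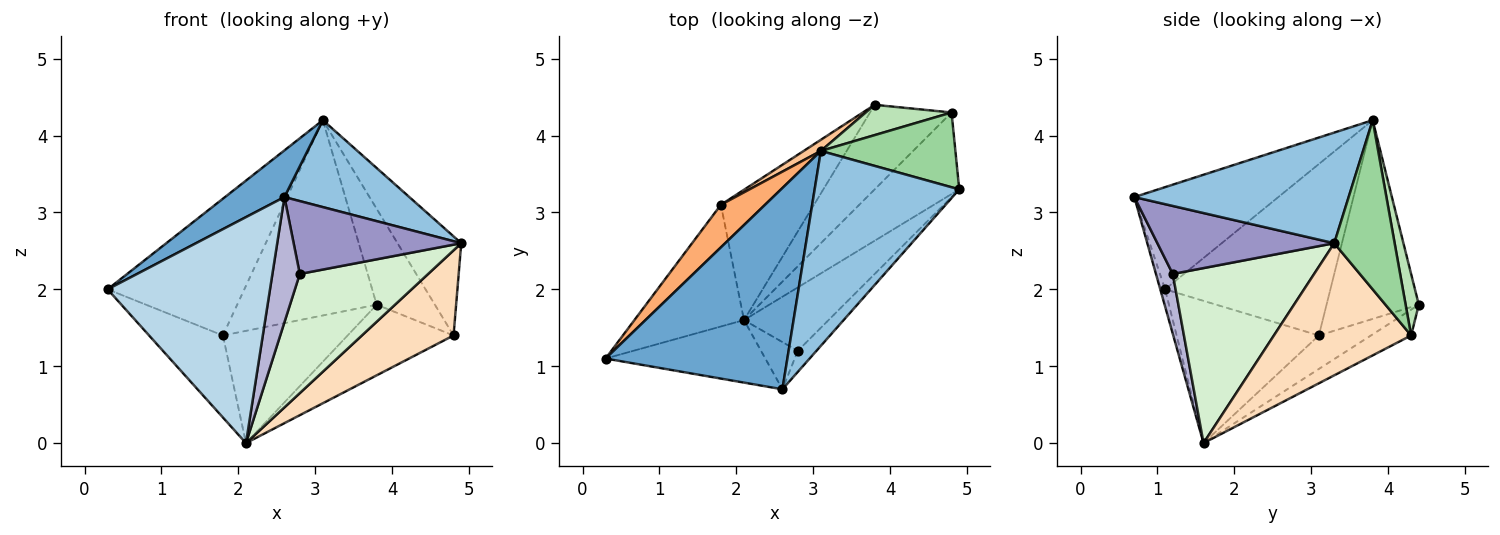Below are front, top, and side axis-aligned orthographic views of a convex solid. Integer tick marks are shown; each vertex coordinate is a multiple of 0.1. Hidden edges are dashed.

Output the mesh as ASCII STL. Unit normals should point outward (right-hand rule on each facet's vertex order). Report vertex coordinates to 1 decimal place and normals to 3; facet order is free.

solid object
 facet normal -0.480 -0.198 0.854
  outer loop
   vertex 2.6 0.7 3.2
   vertex 3.1 3.8 4.2
   vertex 0.3 1.1 2.0
  endloop
 endfacet
 facet normal 0.573 -0.334 0.749
  outer loop
   vertex 2.6 0.7 3.2
   vertex 4.9 3.3 2.6
   vertex 3.1 3.8 4.2
  endloop
 endfacet
 facet normal -0.029 -0.963 -0.267
  outer loop
   vertex 2.6 0.7 3.2
   vertex 0.3 1.1 2.0
   vertex 2.1 1.6 0.0
  endloop
 endfacet
 facet normal -0.733 0.380 -0.564
  outer loop
   vertex 1.8 3.1 1.4
   vertex 2.1 1.6 0.0
   vertex 0.3 1.1 2.0
  endloop
 endfacet
 facet normal -0.263 0.630 -0.731
  outer loop
   vertex 1.8 3.1 1.4
   vertex 3.8 4.4 1.8
   vertex 2.1 1.6 0.0
  endloop
 endfacet
 facet normal -0.756 0.625 0.195
  outer loop
   vertex 1.8 3.1 1.4
   vertex 0.3 1.1 2.0
   vertex 3.1 3.8 4.2
  endloop
 endfacet
 facet normal -0.551 0.833 0.048
  outer loop
   vertex 1.8 3.1 1.4
   vertex 3.1 3.8 4.2
   vertex 3.8 4.4 1.8
  endloop
 endfacet
 facet normal 0.734 -0.490 -0.470
  outer loop
   vertex 4.8 4.3 1.4
   vertex 4.9 3.3 2.6
   vertex 2.1 1.6 0.0
  endloop
 endfacet
 facet normal -0.236 0.623 -0.746
  outer loop
   vertex 4.8 4.3 1.4
   vertex 2.1 1.6 0.0
   vertex 3.8 4.4 1.8
  endloop
 endfacet
 facet normal 0.604 0.637 0.480
  outer loop
   vertex 4.8 4.3 1.4
   vertex 3.1 3.8 4.2
   vertex 4.9 3.3 2.6
  endloop
 endfacet
 facet normal 0.211 0.932 0.295
  outer loop
   vertex 4.8 4.3 1.4
   vertex 3.8 4.4 1.8
   vertex 3.1 3.8 4.2
  endloop
 endfacet
 facet normal 0.697 -0.633 -0.337
  outer loop
   vertex 2.8 1.2 2.2
   vertex 2.1 1.6 0.0
   vertex 4.9 3.3 2.6
  endloop
 endfacet
 facet normal 0.712 -0.675 -0.195
  outer loop
   vertex 2.8 1.2 2.2
   vertex 4.9 3.3 2.6
   vertex 2.6 0.7 3.2
  endloop
 endfacet
 facet normal 0.498 -0.811 -0.306
  outer loop
   vertex 2.8 1.2 2.2
   vertex 2.6 0.7 3.2
   vertex 2.1 1.6 0.0
  endloop
 endfacet
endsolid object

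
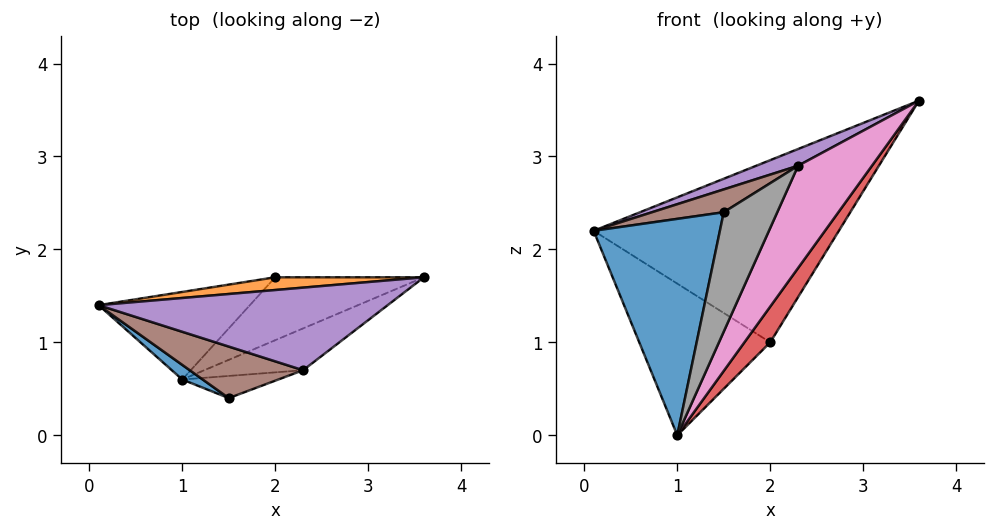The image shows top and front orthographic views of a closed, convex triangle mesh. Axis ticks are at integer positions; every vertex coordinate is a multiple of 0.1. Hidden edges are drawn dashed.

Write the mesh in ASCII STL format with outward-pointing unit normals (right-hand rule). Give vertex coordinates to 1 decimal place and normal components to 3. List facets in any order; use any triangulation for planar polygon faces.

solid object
 facet normal -0.586 -0.809 0.055
  outer loop
   vertex 1.0 0.6 0.0
   vertex 1.5 0.4 2.4
   vertex 0.1 1.4 2.2
  endloop
 endfacet
 facet normal -0.113 0.991 0.069
  outer loop
   vertex 2.0 1.7 1.0
   vertex 0.1 1.4 2.2
   vertex 3.6 1.7 3.6
  endloop
 endfacet
 facet normal -0.412 0.789 -0.456
  outer loop
   vertex 2.0 1.7 1.0
   vertex 1.0 0.6 0.0
   vertex 0.1 1.4 2.2
  endloop
 endfacet
 facet normal 0.816 -0.285 -0.502
  outer loop
   vertex 2.0 1.7 1.0
   vertex 3.6 1.7 3.6
   vertex 1.0 0.6 0.0
  endloop
 endfacet
 facet normal -0.351 -0.186 0.918
  outer loop
   vertex 2.3 0.7 2.9
   vertex 3.6 1.7 3.6
   vertex 0.1 1.4 2.2
  endloop
 endfacet
 facet normal -0.387 -0.373 0.843
  outer loop
   vertex 2.3 0.7 2.9
   vertex 0.1 1.4 2.2
   vertex 1.5 0.4 2.4
  endloop
 endfacet
 facet normal 0.675 -0.683 -0.279
  outer loop
   vertex 2.3 0.7 2.9
   vertex 1.0 0.6 0.0
   vertex 3.6 1.7 3.6
  endloop
 endfacet
 facet normal 0.435 -0.885 -0.164
  outer loop
   vertex 2.3 0.7 2.9
   vertex 1.5 0.4 2.4
   vertex 1.0 0.6 0.0
  endloop
 endfacet
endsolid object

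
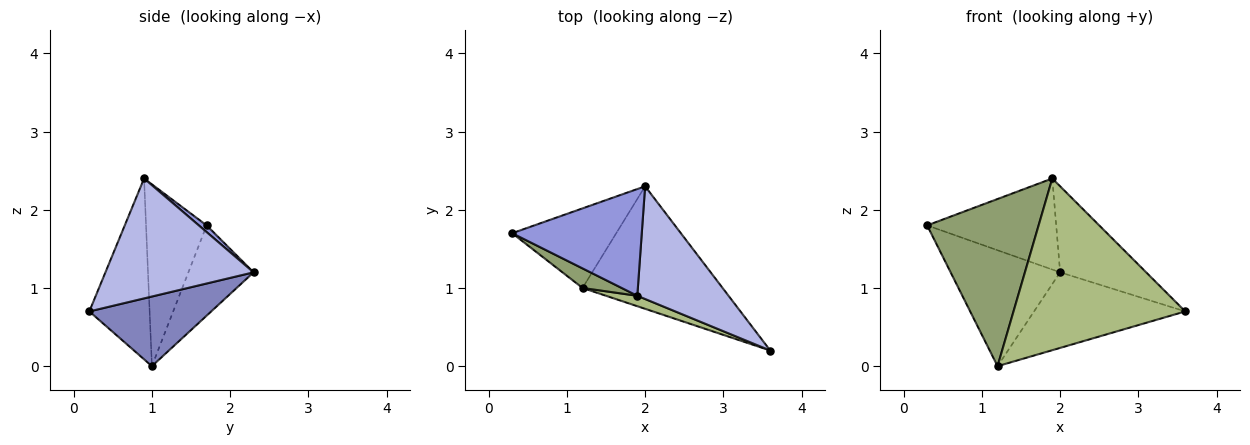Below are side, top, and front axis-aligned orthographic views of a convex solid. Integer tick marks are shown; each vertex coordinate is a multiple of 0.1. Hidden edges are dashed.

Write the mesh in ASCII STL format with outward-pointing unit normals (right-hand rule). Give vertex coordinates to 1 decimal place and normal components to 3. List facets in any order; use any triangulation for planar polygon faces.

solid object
 facet normal -0.441 0.740 -0.508
  outer loop
   vertex 1.2 1.0 0.0
   vertex 0.3 1.7 1.8
   vertex 2.0 2.3 1.2
  endloop
 endfacet
 facet normal 0.390 0.484 -0.784
  outer loop
   vertex 1.2 1.0 0.0
   vertex 2.0 2.3 1.2
   vertex 3.6 0.2 0.7
  endloop
 endfacet
 facet normal 0.039 0.649 0.760
  outer loop
   vertex 1.9 0.9 2.4
   vertex 2.0 2.3 1.2
   vertex 0.3 1.7 1.8
  endloop
 endfacet
 facet normal 0.722 0.420 0.550
  outer loop
   vertex 1.9 0.9 2.4
   vertex 3.6 0.2 0.7
   vertex 2.0 2.3 1.2
  endloop
 endfacet
 facet normal -0.475 -0.874 0.102
  outer loop
   vertex 1.9 0.9 2.4
   vertex 0.3 1.7 1.8
   vertex 1.2 1.0 0.0
  endloop
 endfacet
 facet normal -0.331 -0.942 0.057
  outer loop
   vertex 1.9 0.9 2.4
   vertex 1.2 1.0 0.0
   vertex 3.6 0.2 0.7
  endloop
 endfacet
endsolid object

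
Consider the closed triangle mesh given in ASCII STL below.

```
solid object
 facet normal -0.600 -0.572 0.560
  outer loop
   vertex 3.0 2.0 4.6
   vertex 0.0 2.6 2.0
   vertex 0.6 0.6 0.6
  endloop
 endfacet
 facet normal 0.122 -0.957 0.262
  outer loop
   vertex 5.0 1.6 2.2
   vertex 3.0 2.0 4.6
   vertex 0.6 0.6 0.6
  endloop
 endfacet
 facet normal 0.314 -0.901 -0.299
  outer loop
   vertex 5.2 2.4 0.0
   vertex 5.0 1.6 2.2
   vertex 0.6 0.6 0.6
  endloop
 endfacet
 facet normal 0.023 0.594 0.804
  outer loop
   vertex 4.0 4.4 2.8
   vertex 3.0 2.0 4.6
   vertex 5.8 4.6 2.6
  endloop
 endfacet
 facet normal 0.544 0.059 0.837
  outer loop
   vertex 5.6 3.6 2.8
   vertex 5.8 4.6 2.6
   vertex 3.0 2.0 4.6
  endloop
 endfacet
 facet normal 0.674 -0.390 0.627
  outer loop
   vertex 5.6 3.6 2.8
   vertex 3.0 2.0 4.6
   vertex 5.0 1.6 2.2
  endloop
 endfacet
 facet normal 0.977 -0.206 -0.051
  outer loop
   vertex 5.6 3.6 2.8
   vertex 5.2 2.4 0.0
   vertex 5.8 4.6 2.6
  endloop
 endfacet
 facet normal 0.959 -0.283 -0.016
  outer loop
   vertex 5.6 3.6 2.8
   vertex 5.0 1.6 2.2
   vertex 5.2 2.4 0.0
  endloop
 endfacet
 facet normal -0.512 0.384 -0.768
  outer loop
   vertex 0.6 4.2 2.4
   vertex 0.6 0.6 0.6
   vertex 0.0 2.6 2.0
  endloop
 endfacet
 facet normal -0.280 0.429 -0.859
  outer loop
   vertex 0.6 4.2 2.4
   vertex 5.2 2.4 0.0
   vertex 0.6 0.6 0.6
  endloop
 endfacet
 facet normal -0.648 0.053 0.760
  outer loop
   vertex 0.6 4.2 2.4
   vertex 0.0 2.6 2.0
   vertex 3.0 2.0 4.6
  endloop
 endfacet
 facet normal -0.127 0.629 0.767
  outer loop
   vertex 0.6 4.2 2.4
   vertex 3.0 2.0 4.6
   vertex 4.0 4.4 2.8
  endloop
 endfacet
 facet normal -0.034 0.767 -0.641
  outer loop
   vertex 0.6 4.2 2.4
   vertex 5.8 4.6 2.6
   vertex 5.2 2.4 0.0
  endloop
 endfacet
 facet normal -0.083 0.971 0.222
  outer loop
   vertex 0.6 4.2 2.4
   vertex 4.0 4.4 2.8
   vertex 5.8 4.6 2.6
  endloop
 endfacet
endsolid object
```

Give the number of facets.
14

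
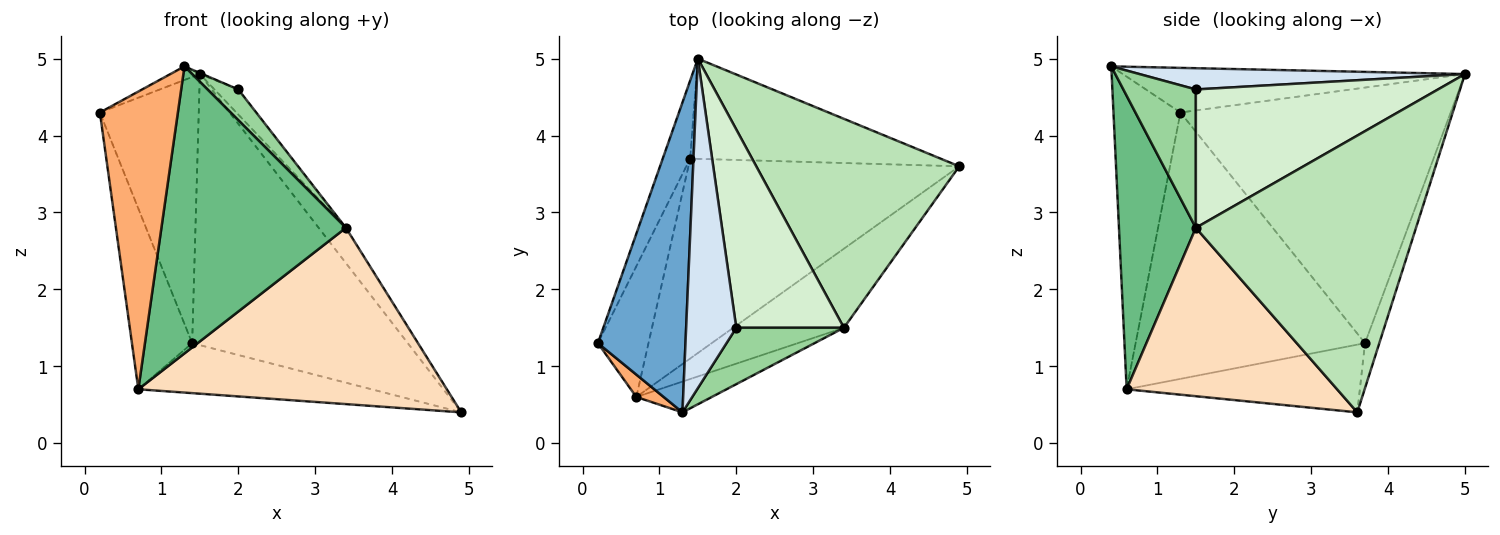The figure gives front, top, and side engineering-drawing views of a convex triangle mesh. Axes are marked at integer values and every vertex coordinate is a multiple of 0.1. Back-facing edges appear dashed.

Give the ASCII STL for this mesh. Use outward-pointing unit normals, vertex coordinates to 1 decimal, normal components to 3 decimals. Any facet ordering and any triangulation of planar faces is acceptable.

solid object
 facet normal -0.454 0.039 0.890
  outer loop
   vertex 1.3 0.4 4.9
   vertex 1.5 5.0 4.8
   vertex 0.2 1.3 4.3
  endloop
 endfacet
 facet normal -0.934 0.342 -0.100
  outer loop
   vertex 1.4 3.7 1.3
   vertex 0.2 1.3 4.3
   vertex 1.5 5.0 4.8
  endloop
 endfacet
 facet normal -0.062 0.936 -0.346
  outer loop
   vertex 1.4 3.7 1.3
   vertex 1.5 5.0 4.8
   vertex 4.9 3.6 0.4
  endloop
 endfacet
 facet normal 0.390 0.003 0.921
  outer loop
   vertex 2.0 1.5 4.6
   vertex 1.5 5.0 4.8
   vertex 1.3 0.4 4.9
  endloop
 endfacet
 facet normal -0.236 0.236 -0.943
  outer loop
   vertex 0.7 0.6 0.7
   vertex 1.4 3.7 1.3
   vertex 4.9 3.6 0.4
  endloop
 endfacet
 facet normal -0.651 -0.757 0.057
  outer loop
   vertex 0.7 0.6 0.7
   vertex 1.3 0.4 4.9
   vertex 0.2 1.3 4.3
  endloop
 endfacet
 facet normal -0.951 0.250 -0.181
  outer loop
   vertex 0.7 0.6 0.7
   vertex 0.2 1.3 4.3
   vertex 1.4 3.7 1.3
  endloop
 endfacet
 facet normal 0.528 -0.775 -0.347
  outer loop
   vertex 3.4 1.5 2.8
   vertex 0.7 0.6 0.7
   vertex 4.9 3.6 0.4
  endloop
 endfacet
 facet normal 0.383 -0.919 -0.098
  outer loop
   vertex 3.4 1.5 2.8
   vertex 1.3 0.4 4.9
   vertex 0.7 0.6 0.7
  endloop
 endfacet
 facet normal 0.748 -0.318 0.582
  outer loop
   vertex 3.4 1.5 2.8
   vertex 2.0 1.5 4.6
   vertex 1.3 0.4 4.9
  endloop
 endfacet
 facet normal 0.802 0.099 0.588
  outer loop
   vertex 3.4 1.5 2.8
   vertex 4.9 3.6 0.4
   vertex 1.5 5.0 4.8
  endloop
 endfacet
 facet normal 0.787 0.077 0.612
  outer loop
   vertex 3.4 1.5 2.8
   vertex 1.5 5.0 4.8
   vertex 2.0 1.5 4.6
  endloop
 endfacet
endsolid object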